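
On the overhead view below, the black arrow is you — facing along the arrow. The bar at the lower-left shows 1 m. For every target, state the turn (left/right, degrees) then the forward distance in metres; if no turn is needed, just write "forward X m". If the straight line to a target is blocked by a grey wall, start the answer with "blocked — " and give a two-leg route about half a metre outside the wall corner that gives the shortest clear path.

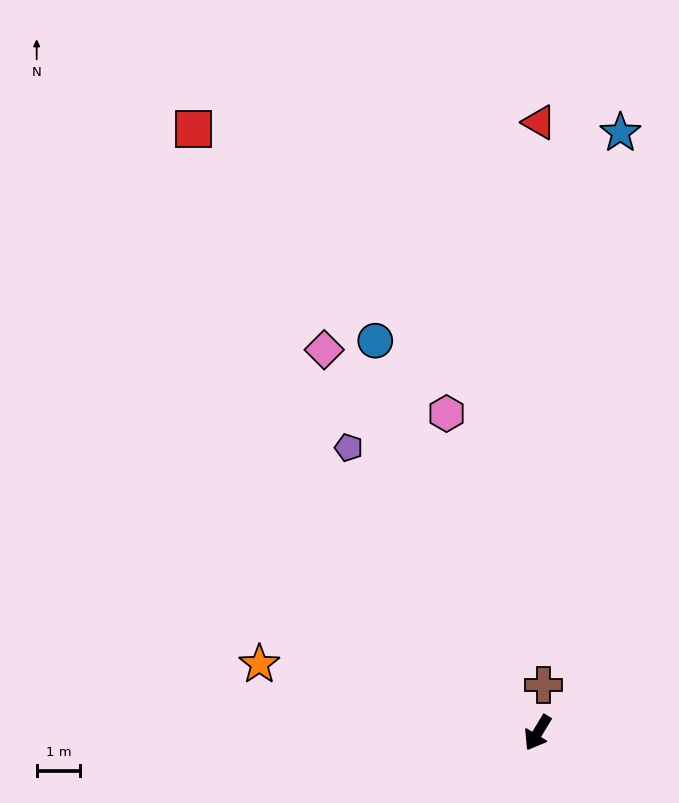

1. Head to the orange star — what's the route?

turn right 73°, forward 6.6 m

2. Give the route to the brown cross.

turn right 156°, forward 1.1 m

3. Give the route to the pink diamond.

turn right 120°, forward 10.1 m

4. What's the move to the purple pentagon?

turn right 115°, forward 7.9 m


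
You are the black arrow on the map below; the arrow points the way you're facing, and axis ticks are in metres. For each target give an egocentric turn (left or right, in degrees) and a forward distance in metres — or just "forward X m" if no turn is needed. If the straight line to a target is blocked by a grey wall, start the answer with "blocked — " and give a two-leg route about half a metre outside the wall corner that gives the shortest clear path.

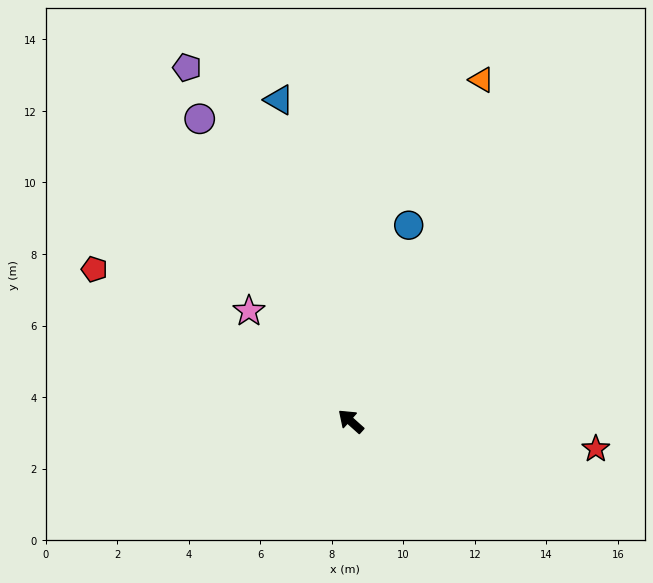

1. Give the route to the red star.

turn right 145°, forward 6.9 m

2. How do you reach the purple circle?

turn right 22°, forward 9.5 m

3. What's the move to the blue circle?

turn right 65°, forward 5.7 m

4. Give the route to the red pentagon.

turn left 11°, forward 8.3 m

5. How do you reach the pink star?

turn right 5°, forward 4.2 m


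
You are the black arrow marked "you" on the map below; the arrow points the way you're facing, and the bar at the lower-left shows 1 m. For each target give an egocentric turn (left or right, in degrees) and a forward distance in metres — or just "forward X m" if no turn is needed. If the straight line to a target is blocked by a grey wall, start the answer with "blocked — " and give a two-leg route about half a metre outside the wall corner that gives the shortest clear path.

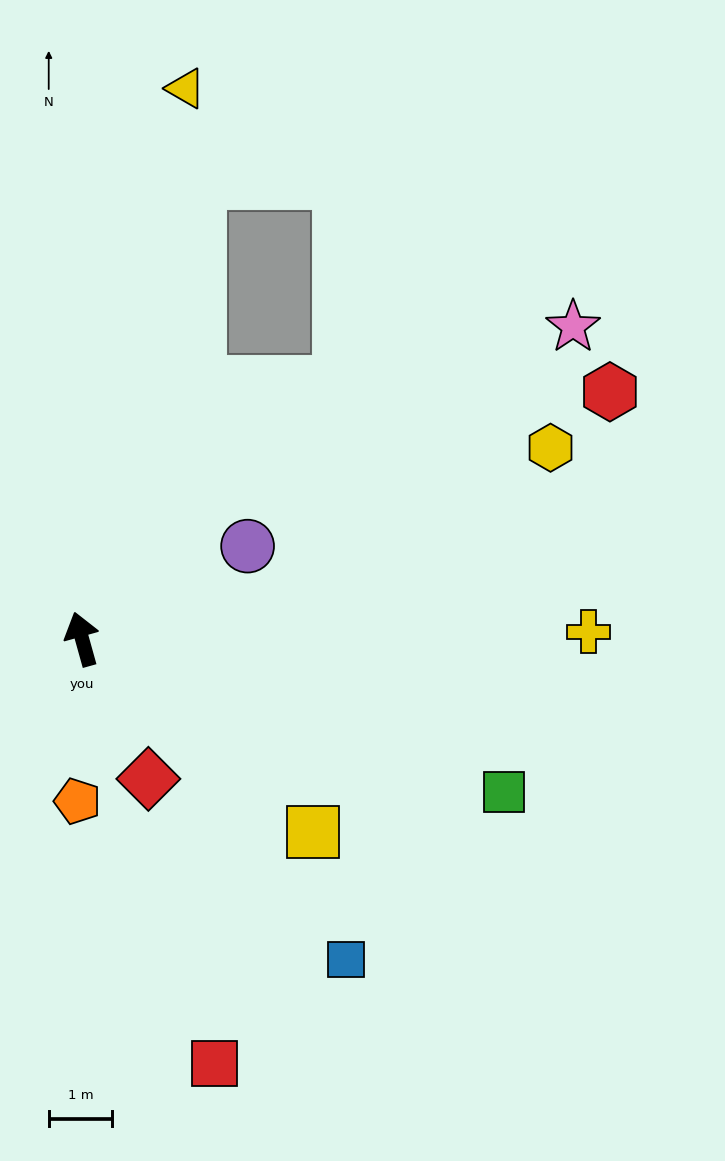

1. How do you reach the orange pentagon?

turn left 163°, forward 2.6 m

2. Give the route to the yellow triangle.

turn right 26°, forward 8.8 m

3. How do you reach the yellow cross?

turn right 105°, forward 8.0 m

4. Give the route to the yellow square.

turn right 145°, forward 4.7 m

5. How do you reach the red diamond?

turn right 170°, forward 2.4 m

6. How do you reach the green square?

turn right 126°, forward 7.1 m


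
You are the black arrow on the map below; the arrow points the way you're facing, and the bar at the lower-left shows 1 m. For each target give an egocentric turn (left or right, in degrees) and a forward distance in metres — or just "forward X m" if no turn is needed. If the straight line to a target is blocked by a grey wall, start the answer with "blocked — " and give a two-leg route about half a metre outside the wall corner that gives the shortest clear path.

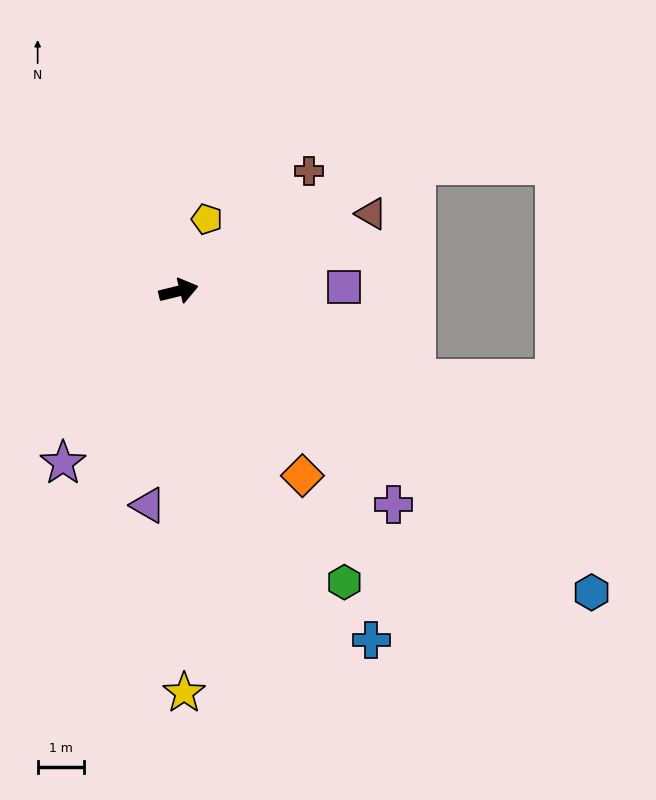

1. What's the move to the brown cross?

turn left 29°, forward 3.8 m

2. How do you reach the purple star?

turn right 138°, forward 4.5 m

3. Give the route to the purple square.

turn right 12°, forward 3.6 m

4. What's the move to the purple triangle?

turn right 112°, forward 4.7 m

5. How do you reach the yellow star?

turn right 103°, forward 8.7 m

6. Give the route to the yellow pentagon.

turn left 55°, forward 1.7 m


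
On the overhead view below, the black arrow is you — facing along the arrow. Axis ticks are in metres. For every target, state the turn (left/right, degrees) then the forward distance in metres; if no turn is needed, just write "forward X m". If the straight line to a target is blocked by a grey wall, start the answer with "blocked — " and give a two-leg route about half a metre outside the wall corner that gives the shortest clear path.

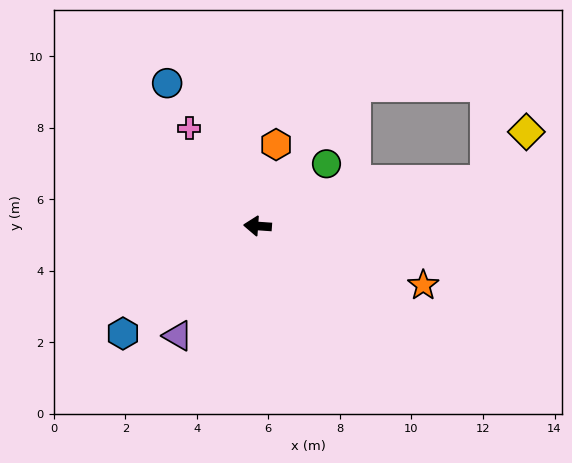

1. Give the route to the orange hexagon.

turn right 99°, forward 2.3 m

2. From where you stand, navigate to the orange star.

turn left 164°, forward 4.9 m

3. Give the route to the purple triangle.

turn left 58°, forward 3.8 m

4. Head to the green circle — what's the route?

turn right 134°, forward 2.6 m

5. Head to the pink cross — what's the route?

turn right 51°, forward 3.3 m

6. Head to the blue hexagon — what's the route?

turn left 43°, forward 4.8 m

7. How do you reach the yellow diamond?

blocked — turn right 165°, forward 6.5 m, then turn left 38°, forward 1.8 m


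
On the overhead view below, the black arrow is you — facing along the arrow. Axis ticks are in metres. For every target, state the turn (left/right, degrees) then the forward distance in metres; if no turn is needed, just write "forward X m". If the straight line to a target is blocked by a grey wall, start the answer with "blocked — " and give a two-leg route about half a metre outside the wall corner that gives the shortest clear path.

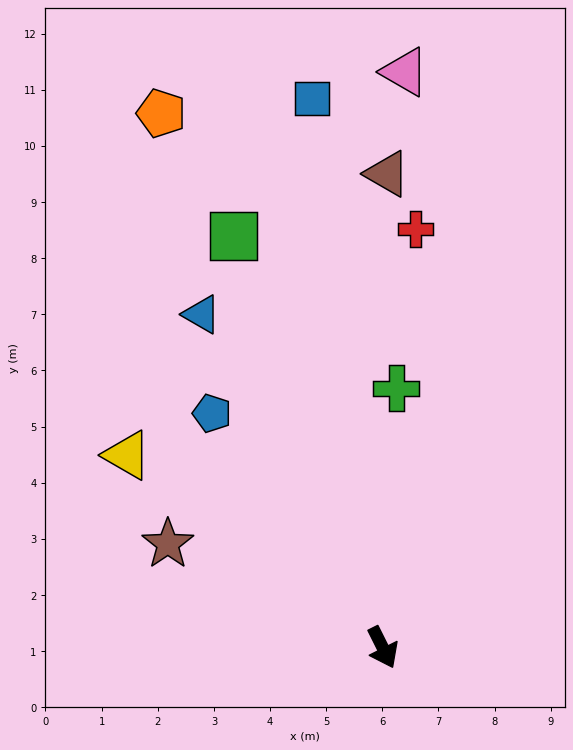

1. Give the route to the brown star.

turn right 142°, forward 4.2 m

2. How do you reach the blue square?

turn left 161°, forward 9.9 m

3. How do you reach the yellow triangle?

turn right 154°, forward 5.7 m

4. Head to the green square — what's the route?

turn left 173°, forward 7.8 m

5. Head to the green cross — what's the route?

turn left 150°, forward 4.6 m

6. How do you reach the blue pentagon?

turn right 170°, forward 5.2 m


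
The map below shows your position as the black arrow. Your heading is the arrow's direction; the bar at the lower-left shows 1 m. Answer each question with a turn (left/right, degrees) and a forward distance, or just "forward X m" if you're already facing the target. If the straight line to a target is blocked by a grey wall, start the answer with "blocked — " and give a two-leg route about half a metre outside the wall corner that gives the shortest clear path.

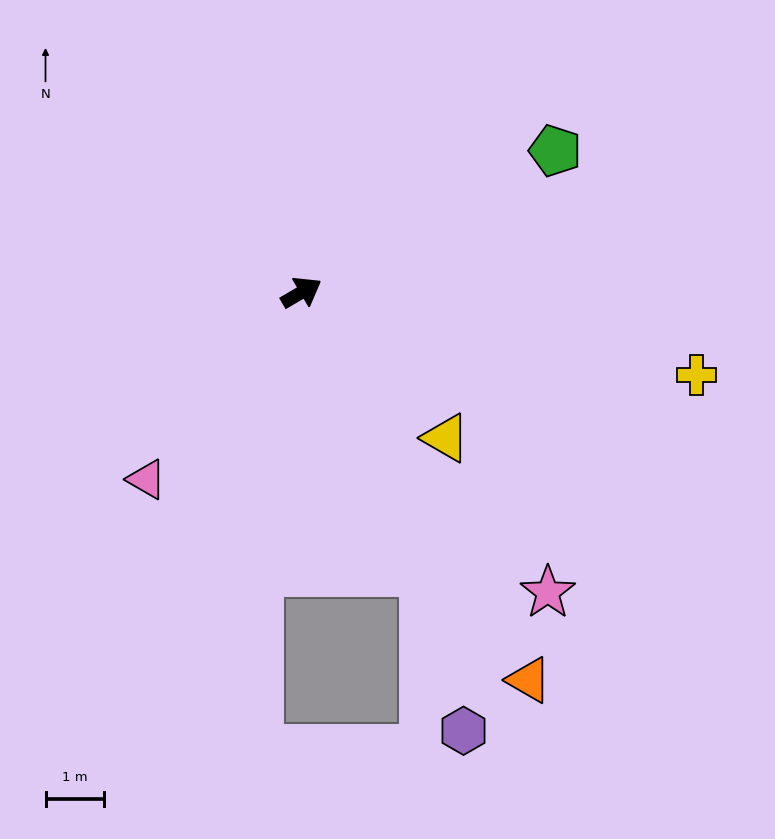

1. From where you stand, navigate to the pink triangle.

turn right 160°, forward 4.2 m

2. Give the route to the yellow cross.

turn right 42°, forward 6.9 m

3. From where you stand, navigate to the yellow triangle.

turn right 76°, forward 3.5 m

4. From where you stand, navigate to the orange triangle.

turn right 90°, forward 7.7 m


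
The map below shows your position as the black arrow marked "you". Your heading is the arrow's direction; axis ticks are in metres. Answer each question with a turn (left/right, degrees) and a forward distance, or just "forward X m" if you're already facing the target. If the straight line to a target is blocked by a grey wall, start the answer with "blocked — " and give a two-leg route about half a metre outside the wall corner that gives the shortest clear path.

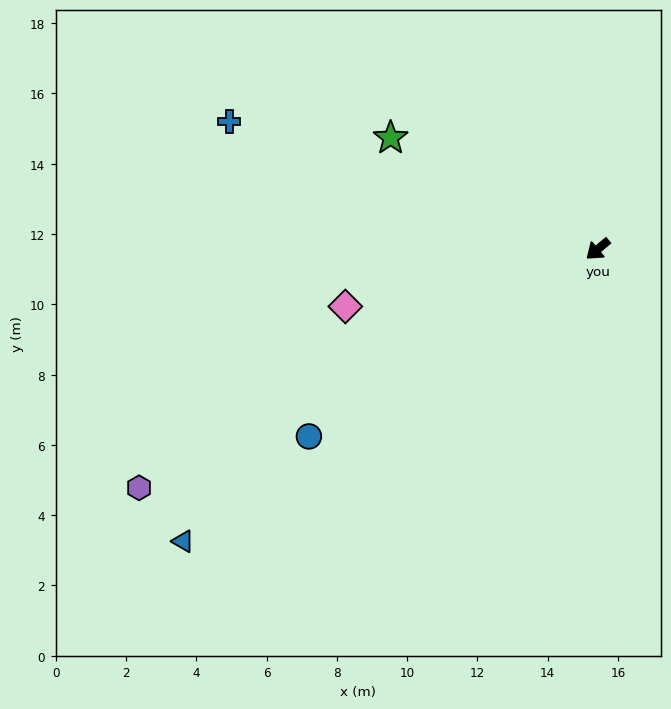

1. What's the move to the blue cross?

turn right 59°, forward 11.1 m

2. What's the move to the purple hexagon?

turn right 13°, forward 14.7 m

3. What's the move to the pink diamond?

turn right 27°, forward 7.4 m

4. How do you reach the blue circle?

turn right 7°, forward 9.8 m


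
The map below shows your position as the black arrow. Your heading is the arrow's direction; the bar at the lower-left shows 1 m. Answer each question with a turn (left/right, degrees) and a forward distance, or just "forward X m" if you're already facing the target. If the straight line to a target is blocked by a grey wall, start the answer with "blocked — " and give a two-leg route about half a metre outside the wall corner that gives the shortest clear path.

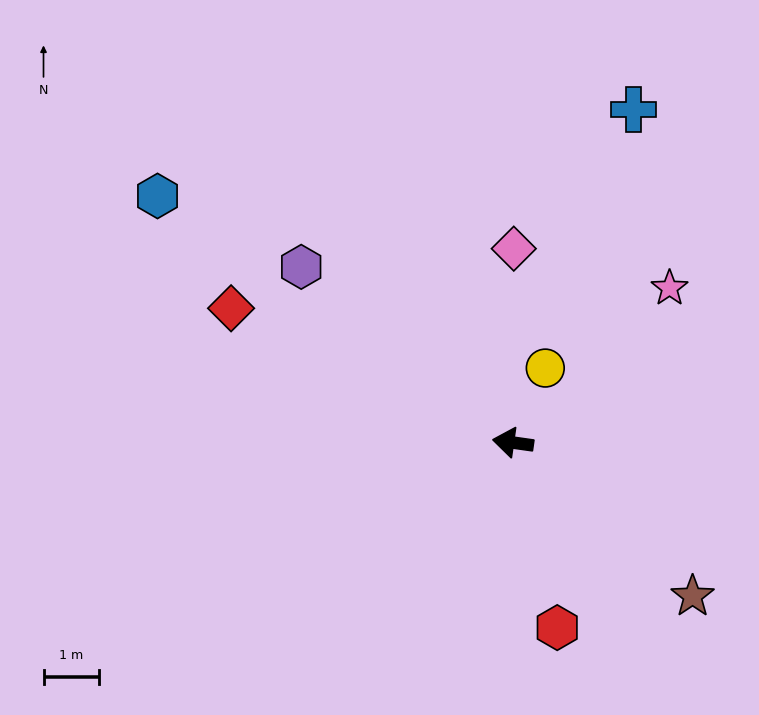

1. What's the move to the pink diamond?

turn right 82°, forward 3.5 m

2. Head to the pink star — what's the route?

turn right 127°, forward 4.0 m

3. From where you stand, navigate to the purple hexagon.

turn right 32°, forward 4.9 m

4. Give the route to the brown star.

turn left 148°, forward 4.2 m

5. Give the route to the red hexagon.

turn left 111°, forward 3.4 m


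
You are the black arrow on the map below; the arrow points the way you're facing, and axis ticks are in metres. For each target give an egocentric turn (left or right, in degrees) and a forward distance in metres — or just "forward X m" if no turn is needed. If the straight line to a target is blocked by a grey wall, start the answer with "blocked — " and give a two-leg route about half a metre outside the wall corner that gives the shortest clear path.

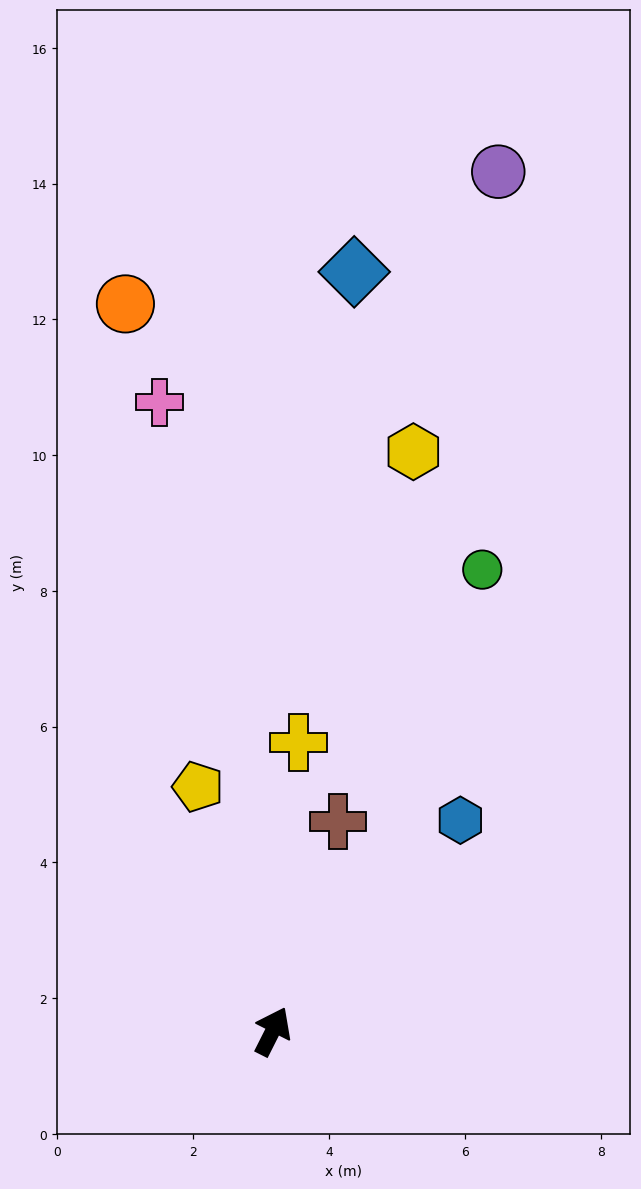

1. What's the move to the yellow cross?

turn left 22°, forward 4.3 m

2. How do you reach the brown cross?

turn left 9°, forward 3.2 m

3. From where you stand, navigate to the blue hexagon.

turn right 15°, forward 4.2 m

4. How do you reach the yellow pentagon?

turn left 44°, forward 3.8 m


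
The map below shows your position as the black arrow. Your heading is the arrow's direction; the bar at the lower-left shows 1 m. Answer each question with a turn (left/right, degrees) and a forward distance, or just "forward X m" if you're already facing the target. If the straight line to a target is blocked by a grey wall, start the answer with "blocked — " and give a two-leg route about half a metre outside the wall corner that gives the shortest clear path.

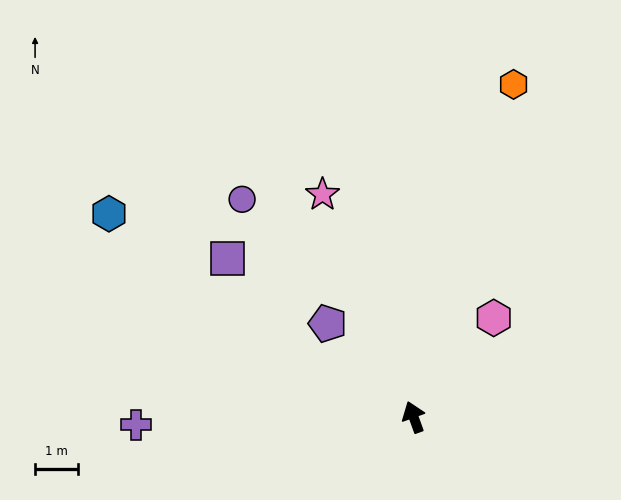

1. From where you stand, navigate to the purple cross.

turn left 72°, forward 6.5 m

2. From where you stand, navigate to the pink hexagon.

turn right 59°, forward 3.0 m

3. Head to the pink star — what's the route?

turn left 2°, forward 5.6 m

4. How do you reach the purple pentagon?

turn left 23°, forward 3.0 m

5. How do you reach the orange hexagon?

turn right 37°, forward 8.1 m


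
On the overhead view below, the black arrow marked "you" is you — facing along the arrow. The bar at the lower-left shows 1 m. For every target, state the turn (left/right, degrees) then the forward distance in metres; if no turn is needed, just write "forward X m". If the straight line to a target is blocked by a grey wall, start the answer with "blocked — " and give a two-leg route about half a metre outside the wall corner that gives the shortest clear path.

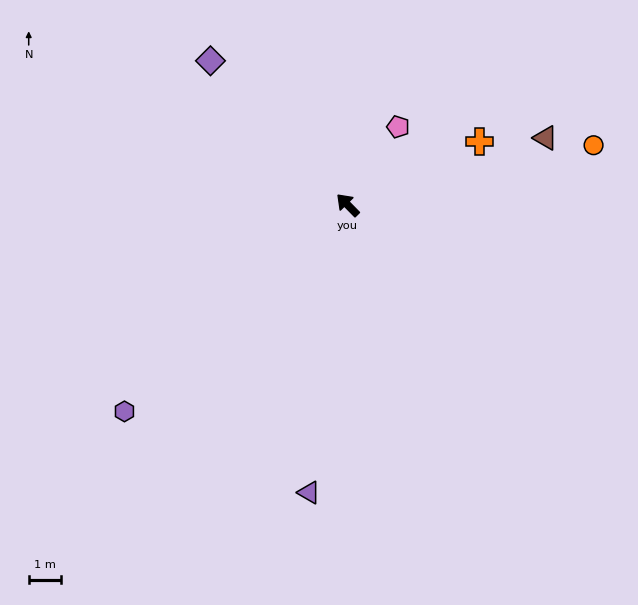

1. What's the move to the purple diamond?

forward 6.1 m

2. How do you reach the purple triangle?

turn left 128°, forward 8.9 m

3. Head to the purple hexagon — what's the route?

turn left 88°, forward 9.3 m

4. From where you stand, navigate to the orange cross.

turn right 109°, forward 4.5 m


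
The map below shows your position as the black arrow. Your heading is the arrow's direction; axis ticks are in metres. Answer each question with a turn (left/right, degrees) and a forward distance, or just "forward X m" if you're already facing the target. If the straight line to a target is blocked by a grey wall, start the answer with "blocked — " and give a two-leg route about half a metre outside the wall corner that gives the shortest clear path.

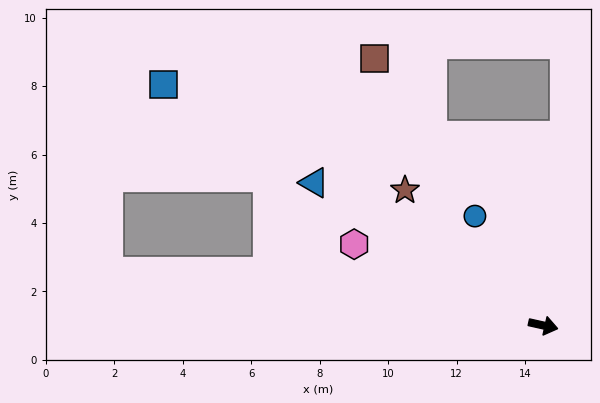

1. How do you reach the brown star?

turn left 148°, forward 5.6 m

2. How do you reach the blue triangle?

turn left 161°, forward 7.9 m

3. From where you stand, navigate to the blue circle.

turn left 135°, forward 3.8 m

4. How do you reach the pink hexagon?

turn left 169°, forward 6.0 m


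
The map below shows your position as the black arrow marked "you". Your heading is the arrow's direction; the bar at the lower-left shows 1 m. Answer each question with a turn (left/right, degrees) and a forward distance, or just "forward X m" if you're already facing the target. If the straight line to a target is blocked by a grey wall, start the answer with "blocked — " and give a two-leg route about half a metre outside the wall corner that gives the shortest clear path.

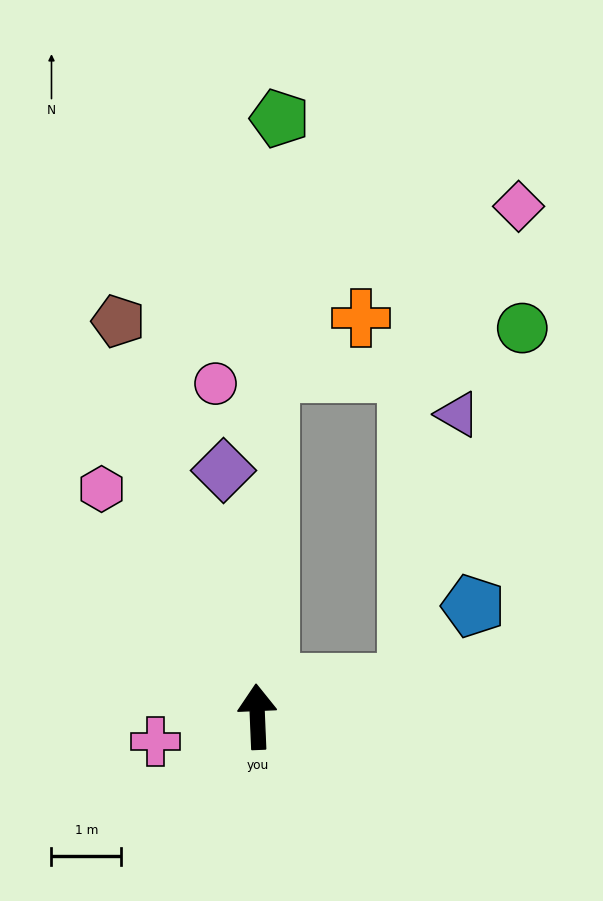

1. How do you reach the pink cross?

turn left 101°, forward 1.5 m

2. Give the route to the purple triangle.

blocked — turn right 80°, forward 2.2 m, then turn left 67°, forward 3.9 m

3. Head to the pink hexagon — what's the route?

turn left 32°, forward 4.0 m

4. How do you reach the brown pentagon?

turn left 17°, forward 6.0 m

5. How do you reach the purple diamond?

turn left 5°, forward 3.6 m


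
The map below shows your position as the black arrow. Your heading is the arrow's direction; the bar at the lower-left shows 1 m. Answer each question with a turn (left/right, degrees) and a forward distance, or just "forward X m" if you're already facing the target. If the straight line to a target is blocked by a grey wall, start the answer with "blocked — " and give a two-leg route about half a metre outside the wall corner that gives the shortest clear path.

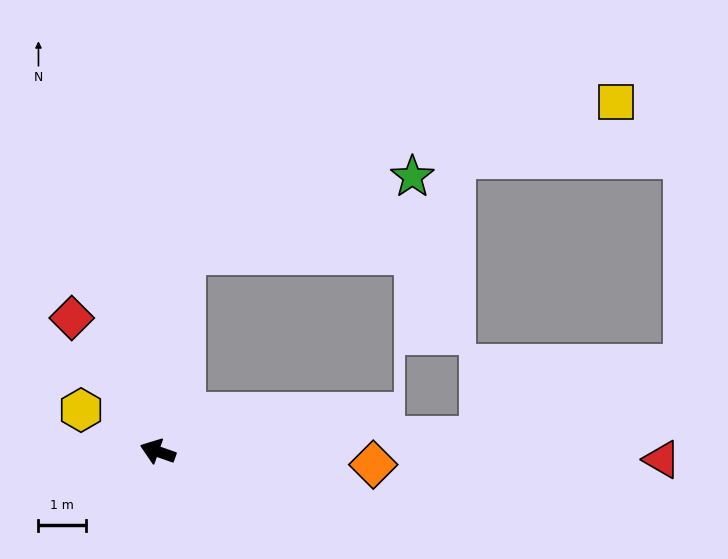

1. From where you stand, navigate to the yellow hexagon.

turn right 9°, forward 1.8 m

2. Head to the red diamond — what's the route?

turn right 38°, forward 3.3 m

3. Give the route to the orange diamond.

turn right 164°, forward 4.5 m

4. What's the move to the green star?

blocked — turn right 79°, forward 4.2 m, then turn right 63°, forward 5.0 m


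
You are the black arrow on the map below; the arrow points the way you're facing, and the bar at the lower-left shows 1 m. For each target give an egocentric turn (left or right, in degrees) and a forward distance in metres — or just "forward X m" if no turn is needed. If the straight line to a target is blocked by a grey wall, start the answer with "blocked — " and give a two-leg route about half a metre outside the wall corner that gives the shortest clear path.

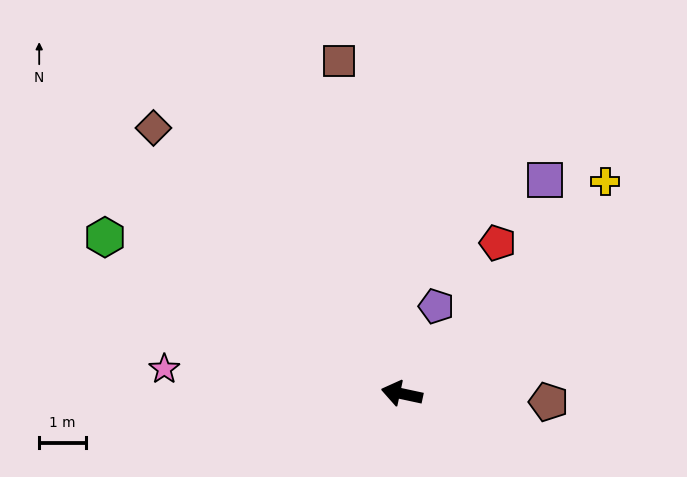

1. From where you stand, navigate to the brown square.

turn right 67°, forward 7.2 m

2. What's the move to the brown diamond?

turn right 35°, forward 7.7 m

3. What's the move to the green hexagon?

turn right 16°, forward 7.1 m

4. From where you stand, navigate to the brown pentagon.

turn right 171°, forward 3.1 m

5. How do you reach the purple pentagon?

turn right 99°, forward 2.0 m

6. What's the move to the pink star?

turn left 6°, forward 5.1 m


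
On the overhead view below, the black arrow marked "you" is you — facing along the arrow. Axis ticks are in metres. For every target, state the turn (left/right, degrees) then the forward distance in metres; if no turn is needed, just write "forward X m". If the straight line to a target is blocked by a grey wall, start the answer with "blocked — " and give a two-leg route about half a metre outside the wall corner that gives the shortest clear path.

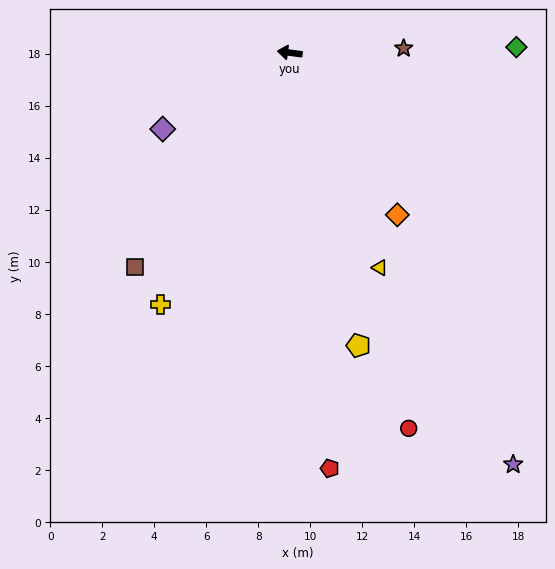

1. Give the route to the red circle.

turn left 115°, forward 15.1 m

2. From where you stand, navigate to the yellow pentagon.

turn left 111°, forward 11.6 m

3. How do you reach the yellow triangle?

turn left 120°, forward 9.0 m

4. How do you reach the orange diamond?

turn left 131°, forward 7.5 m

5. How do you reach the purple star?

turn left 126°, forward 18.0 m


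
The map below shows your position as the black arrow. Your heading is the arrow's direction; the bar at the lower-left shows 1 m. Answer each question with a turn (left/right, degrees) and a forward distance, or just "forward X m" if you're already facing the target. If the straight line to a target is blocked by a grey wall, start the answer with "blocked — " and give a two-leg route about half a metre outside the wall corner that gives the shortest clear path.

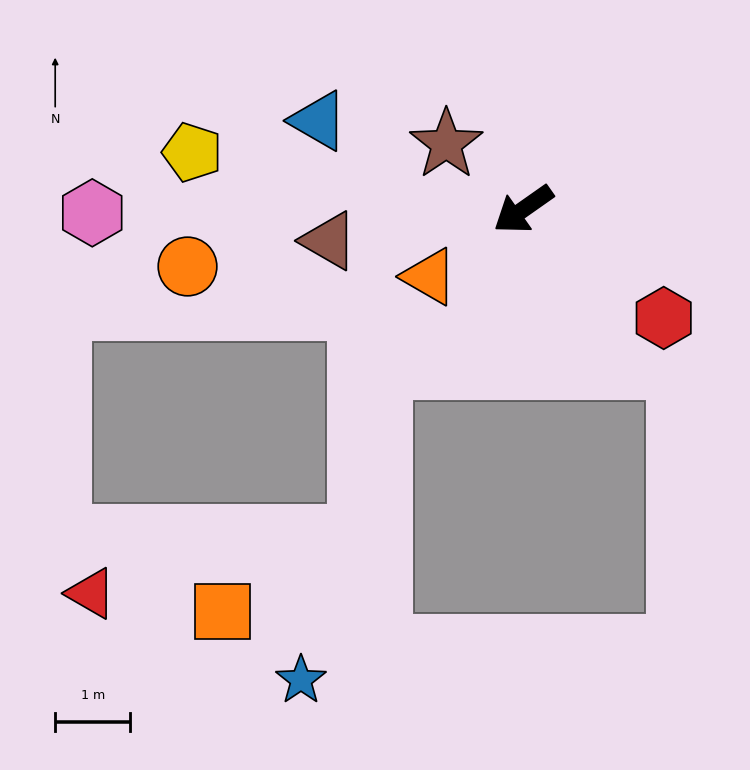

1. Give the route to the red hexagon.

turn left 107°, forward 2.4 m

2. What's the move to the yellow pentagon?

turn right 45°, forward 4.5 m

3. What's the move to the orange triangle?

forward 1.5 m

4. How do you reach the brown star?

turn right 75°, forward 1.3 m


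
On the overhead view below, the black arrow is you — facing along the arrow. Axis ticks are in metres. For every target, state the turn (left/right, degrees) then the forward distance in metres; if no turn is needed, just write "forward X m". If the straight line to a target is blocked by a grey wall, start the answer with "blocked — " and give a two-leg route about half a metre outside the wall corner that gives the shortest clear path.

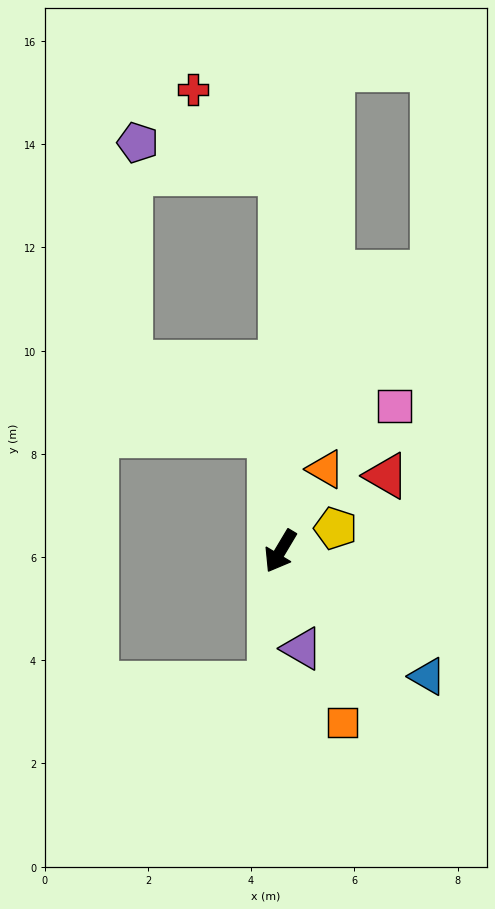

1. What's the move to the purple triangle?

turn left 43°, forward 1.9 m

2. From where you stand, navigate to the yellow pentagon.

turn left 143°, forward 1.2 m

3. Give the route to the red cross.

blocked — turn right 149°, forward 7.3 m, then turn left 46°, forward 2.4 m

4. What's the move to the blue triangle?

turn left 80°, forward 3.7 m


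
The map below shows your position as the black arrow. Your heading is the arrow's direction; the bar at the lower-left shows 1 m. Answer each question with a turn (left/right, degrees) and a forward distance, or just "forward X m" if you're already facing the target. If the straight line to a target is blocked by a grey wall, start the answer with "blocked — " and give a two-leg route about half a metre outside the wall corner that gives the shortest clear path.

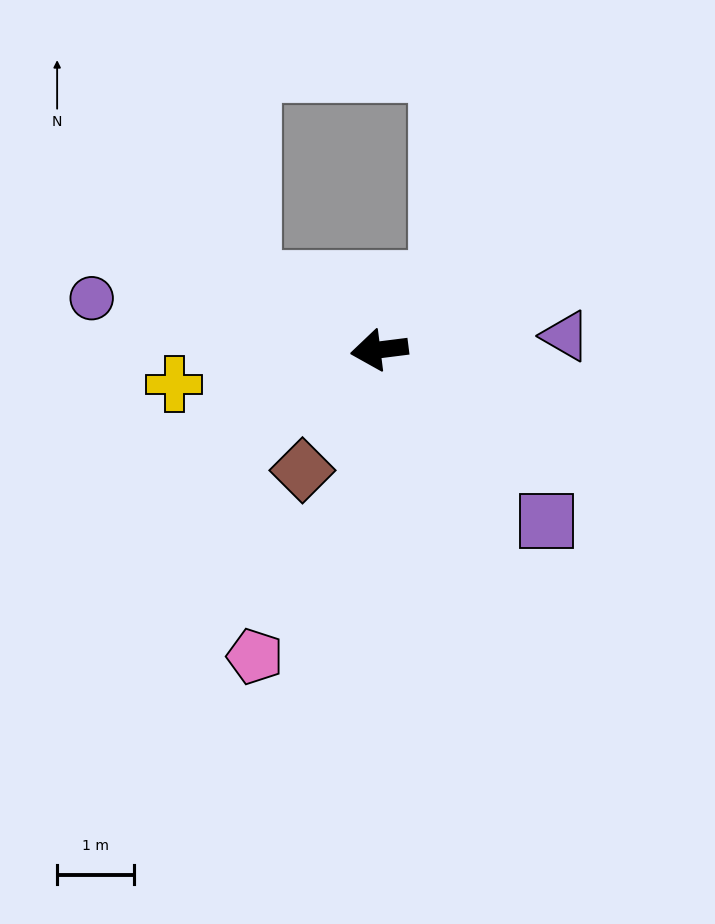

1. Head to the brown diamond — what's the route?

turn left 50°, forward 1.9 m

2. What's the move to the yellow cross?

turn left 2°, forward 2.7 m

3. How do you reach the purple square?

turn left 127°, forward 3.1 m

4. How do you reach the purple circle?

turn right 17°, forward 3.8 m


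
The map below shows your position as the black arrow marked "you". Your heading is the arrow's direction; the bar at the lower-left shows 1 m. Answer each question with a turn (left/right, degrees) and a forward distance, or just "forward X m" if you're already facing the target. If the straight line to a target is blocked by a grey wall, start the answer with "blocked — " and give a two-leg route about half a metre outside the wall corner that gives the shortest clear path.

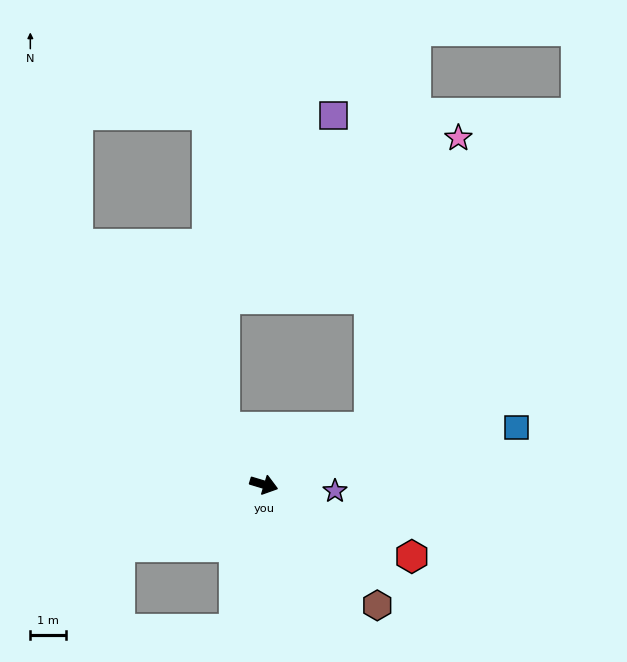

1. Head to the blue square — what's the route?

turn left 30°, forward 7.3 m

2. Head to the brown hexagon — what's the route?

turn right 30°, forward 4.7 m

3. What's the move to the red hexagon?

turn right 9°, forward 4.6 m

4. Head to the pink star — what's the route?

blocked — turn left 46°, forward 3.4 m, then turn left 44°, forward 8.5 m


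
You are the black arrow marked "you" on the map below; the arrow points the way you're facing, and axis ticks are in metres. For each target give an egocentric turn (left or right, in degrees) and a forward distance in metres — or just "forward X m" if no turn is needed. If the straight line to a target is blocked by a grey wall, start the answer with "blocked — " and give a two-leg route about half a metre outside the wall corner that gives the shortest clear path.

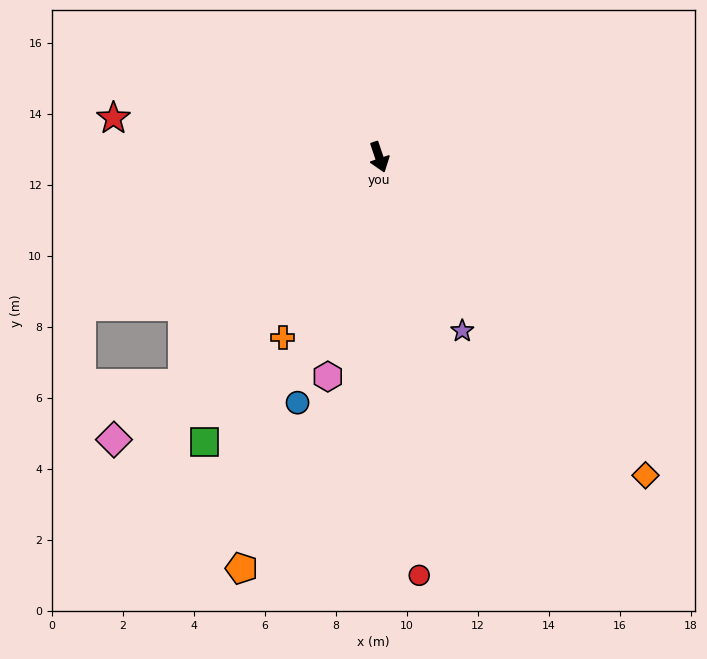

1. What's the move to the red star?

turn right 117°, forward 7.6 m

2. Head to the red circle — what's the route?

turn right 13°, forward 11.8 m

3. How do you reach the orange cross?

turn right 47°, forward 5.8 m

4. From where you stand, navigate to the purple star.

turn left 7°, forward 5.4 m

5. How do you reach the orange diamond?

turn left 21°, forward 11.7 m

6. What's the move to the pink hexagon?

turn right 32°, forward 6.3 m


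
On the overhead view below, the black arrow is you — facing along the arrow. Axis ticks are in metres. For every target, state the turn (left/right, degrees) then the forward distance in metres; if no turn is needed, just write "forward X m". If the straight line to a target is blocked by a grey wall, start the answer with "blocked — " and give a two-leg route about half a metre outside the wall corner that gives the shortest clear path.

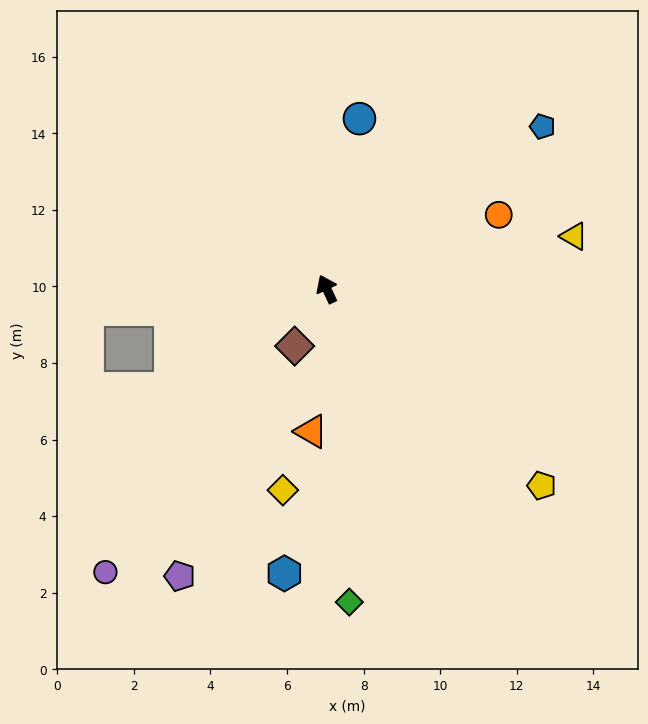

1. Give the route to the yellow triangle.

turn right 103°, forward 6.6 m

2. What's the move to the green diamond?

turn left 159°, forward 8.2 m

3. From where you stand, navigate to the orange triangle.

turn left 149°, forward 3.7 m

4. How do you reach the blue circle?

turn right 36°, forward 4.5 m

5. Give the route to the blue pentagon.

turn right 78°, forward 7.1 m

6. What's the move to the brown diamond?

turn left 125°, forward 1.7 m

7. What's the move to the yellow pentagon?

turn right 158°, forward 7.6 m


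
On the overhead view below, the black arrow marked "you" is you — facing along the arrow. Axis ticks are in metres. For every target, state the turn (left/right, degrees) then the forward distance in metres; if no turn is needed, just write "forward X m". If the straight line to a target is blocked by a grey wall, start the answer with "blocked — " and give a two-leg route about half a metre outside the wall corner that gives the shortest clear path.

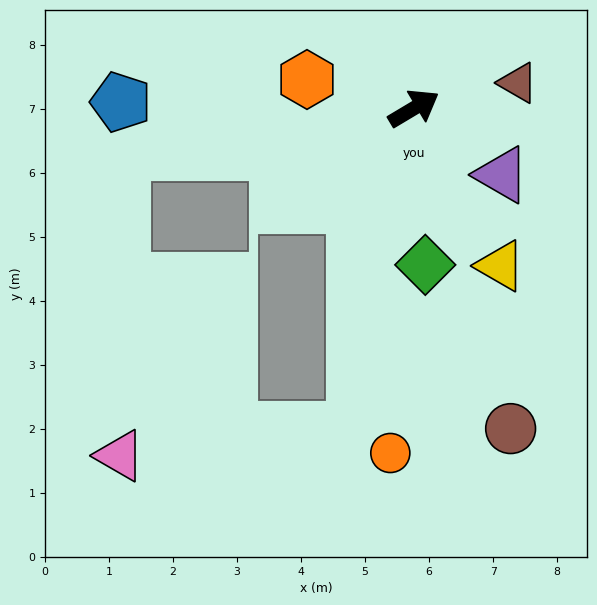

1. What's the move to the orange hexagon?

turn left 134°, forward 1.7 m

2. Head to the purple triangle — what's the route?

turn right 68°, forward 1.7 m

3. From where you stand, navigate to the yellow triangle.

turn right 92°, forward 2.8 m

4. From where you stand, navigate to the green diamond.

turn right 117°, forward 2.5 m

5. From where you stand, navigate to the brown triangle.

turn right 17°, forward 1.7 m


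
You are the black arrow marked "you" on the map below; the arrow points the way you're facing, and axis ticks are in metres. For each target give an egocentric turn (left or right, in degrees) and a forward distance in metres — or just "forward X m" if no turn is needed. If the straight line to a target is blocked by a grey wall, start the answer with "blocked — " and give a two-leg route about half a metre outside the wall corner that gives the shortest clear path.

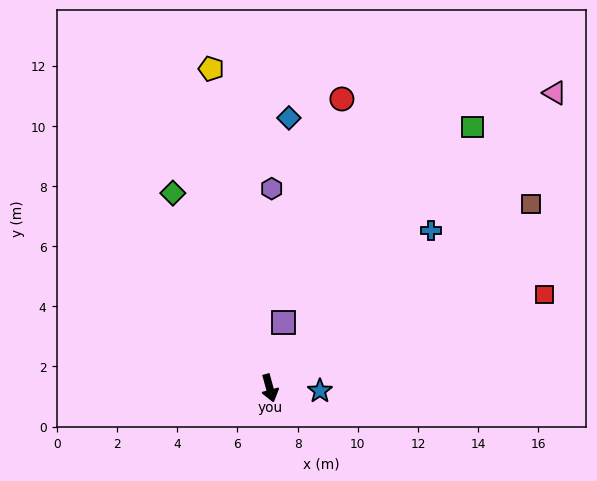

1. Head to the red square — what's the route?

turn left 94°, forward 9.7 m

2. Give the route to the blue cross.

turn left 119°, forward 7.5 m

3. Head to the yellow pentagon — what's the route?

turn left 175°, forward 10.8 m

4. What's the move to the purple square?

turn left 153°, forward 2.2 m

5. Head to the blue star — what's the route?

turn left 72°, forward 1.7 m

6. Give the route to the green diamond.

turn right 169°, forward 7.2 m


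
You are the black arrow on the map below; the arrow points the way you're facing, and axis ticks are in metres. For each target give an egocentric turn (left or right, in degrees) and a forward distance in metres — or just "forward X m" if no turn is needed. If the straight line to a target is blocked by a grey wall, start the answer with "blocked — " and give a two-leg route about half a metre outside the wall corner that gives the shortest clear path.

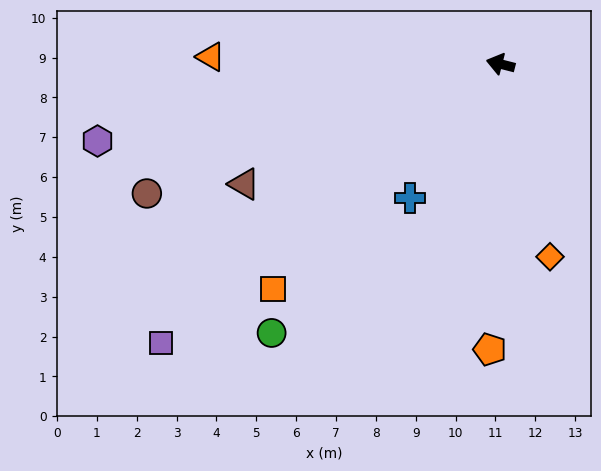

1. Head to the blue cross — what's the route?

turn left 70°, forward 4.0 m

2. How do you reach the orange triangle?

turn left 13°, forward 7.3 m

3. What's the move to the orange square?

turn left 59°, forward 8.0 m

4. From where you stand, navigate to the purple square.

turn left 54°, forward 11.0 m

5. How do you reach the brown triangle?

turn left 39°, forward 7.1 m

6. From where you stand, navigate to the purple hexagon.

turn left 25°, forward 10.3 m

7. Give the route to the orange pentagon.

turn left 102°, forward 7.2 m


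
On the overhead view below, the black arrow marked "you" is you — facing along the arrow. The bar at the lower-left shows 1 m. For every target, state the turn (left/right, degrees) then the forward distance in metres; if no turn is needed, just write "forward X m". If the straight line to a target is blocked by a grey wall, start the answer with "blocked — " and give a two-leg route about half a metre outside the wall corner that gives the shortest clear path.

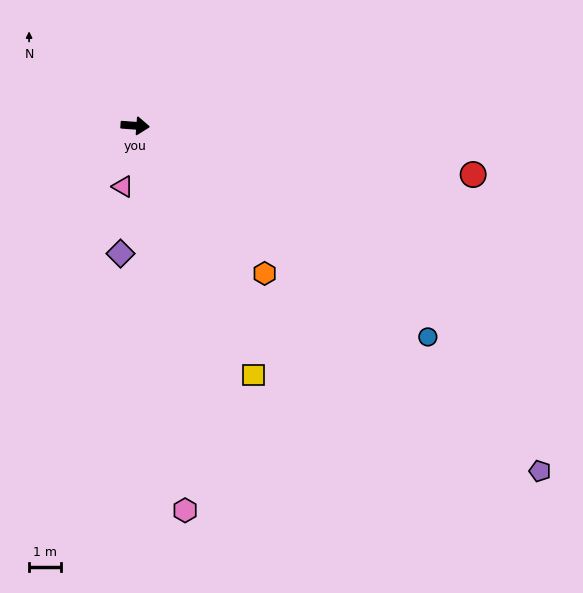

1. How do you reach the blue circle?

turn right 32°, forward 11.3 m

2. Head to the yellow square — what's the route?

turn right 60°, forward 8.7 m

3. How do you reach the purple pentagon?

turn right 36°, forward 16.7 m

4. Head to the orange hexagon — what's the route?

turn right 44°, forward 6.2 m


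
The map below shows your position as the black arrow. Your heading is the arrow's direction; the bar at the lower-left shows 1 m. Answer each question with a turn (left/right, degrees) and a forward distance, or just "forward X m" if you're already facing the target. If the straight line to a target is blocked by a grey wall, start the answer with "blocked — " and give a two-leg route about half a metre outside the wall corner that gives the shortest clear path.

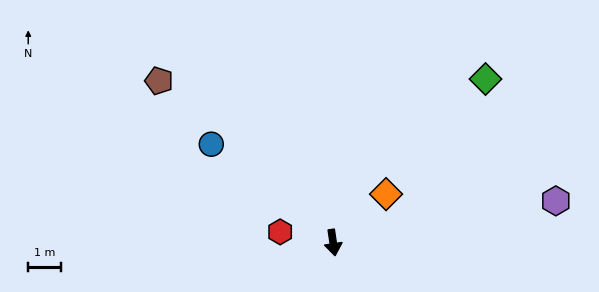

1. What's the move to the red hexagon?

turn right 110°, forward 1.7 m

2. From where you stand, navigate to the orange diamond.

turn left 124°, forward 2.2 m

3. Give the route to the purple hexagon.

turn left 92°, forward 7.0 m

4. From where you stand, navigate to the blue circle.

turn right 137°, forward 4.9 m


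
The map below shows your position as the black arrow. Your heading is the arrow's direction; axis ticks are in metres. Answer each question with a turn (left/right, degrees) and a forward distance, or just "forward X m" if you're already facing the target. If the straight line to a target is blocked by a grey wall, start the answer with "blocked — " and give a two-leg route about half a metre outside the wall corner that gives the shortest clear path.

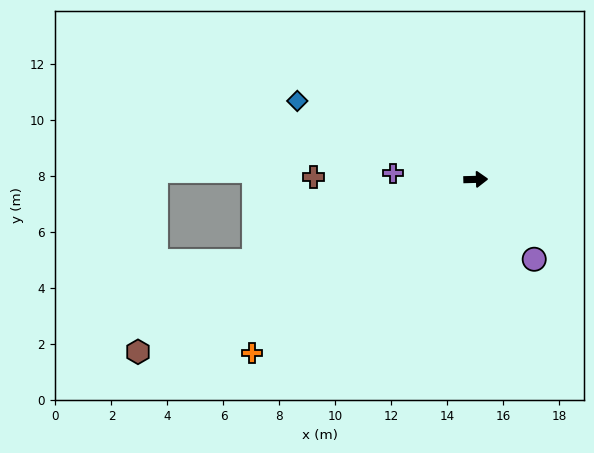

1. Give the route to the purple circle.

turn right 55°, forward 3.5 m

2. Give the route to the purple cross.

turn left 174°, forward 3.0 m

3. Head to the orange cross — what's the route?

turn right 144°, forward 10.1 m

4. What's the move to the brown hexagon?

turn right 154°, forward 13.5 m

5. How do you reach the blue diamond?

turn left 155°, forward 7.0 m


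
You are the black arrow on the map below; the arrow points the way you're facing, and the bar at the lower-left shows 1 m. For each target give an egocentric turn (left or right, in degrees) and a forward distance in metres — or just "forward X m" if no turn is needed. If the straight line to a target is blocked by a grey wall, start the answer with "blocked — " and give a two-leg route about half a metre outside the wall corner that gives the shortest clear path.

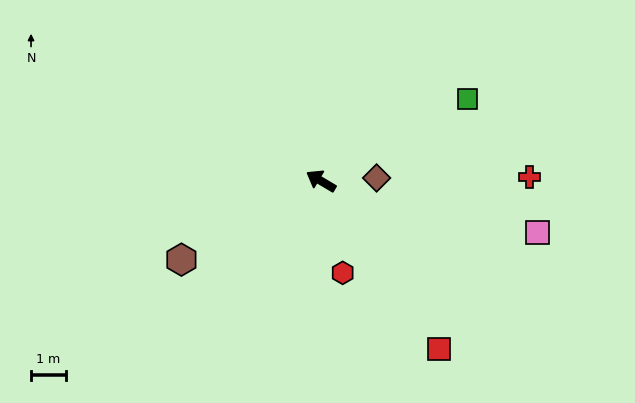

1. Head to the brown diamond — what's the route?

turn right 146°, forward 1.6 m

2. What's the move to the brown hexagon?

turn left 60°, forward 4.6 m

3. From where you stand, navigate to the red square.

turn left 156°, forward 5.9 m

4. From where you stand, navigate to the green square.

turn right 120°, forward 4.8 m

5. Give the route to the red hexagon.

turn left 134°, forward 2.7 m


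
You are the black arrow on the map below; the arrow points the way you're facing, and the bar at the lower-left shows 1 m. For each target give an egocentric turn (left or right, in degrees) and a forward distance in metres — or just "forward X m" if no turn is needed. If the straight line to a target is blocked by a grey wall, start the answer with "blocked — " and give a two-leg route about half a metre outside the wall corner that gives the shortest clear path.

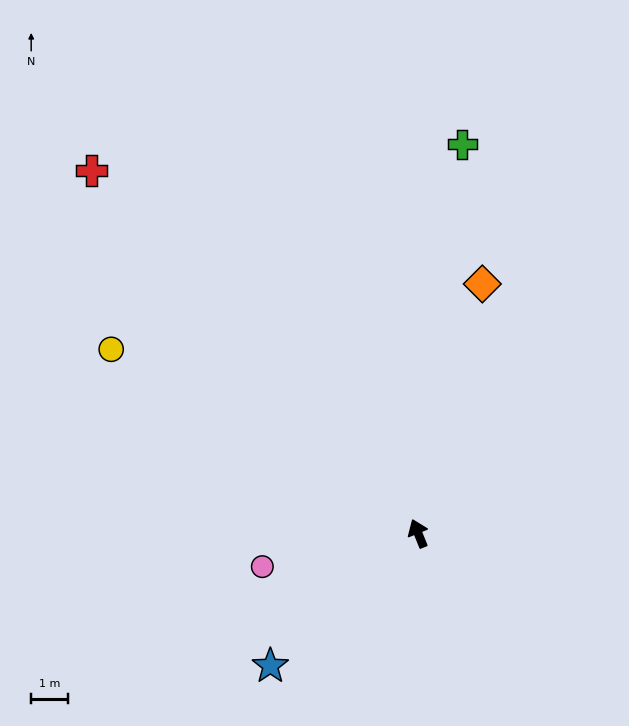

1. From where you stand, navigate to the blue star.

turn left 110°, forward 5.3 m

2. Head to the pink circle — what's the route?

turn left 80°, forward 4.3 m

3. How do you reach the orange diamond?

turn right 36°, forward 6.9 m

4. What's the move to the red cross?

turn left 20°, forward 13.1 m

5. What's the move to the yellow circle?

turn left 37°, forward 9.6 m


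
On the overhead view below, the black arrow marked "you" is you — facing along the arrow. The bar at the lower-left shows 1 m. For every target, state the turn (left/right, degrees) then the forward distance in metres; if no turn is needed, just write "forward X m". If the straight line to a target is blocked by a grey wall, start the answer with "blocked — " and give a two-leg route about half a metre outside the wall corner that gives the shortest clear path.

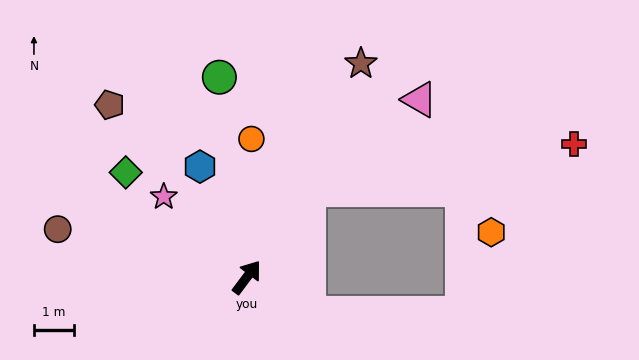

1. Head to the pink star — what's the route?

turn left 83°, forward 2.9 m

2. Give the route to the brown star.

turn left 9°, forward 6.0 m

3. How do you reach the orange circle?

turn left 35°, forward 3.4 m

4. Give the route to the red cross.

blocked — forward 2.7 m, then turn right 43°, forward 6.7 m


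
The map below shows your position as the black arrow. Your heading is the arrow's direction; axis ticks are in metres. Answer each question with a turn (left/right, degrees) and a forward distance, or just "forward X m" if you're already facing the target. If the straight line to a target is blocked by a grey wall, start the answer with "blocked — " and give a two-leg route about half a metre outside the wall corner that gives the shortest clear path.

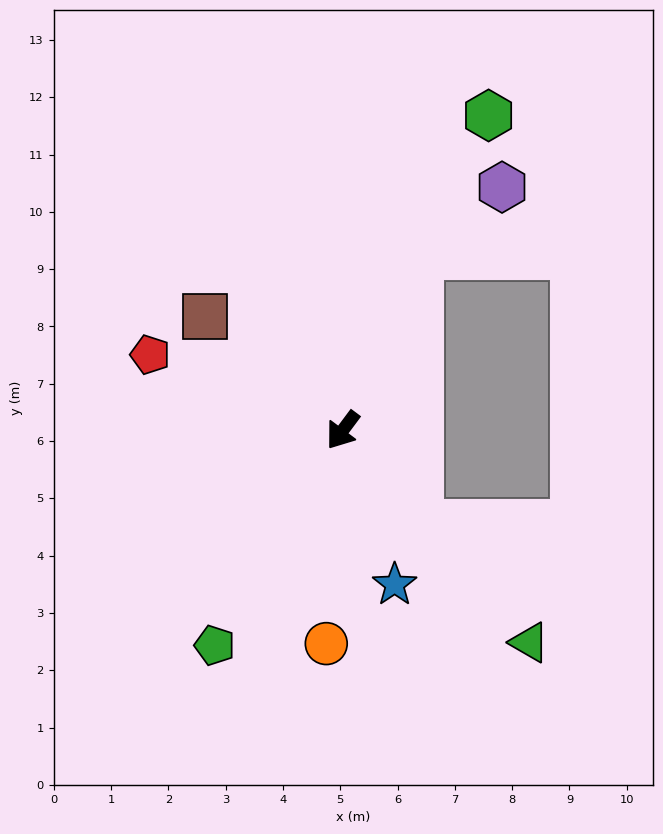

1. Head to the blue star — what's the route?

turn left 55°, forward 2.8 m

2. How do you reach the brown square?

turn right 93°, forward 3.1 m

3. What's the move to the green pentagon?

turn left 6°, forward 4.4 m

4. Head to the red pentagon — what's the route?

turn right 75°, forward 3.6 m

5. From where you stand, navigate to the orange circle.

turn left 32°, forward 3.7 m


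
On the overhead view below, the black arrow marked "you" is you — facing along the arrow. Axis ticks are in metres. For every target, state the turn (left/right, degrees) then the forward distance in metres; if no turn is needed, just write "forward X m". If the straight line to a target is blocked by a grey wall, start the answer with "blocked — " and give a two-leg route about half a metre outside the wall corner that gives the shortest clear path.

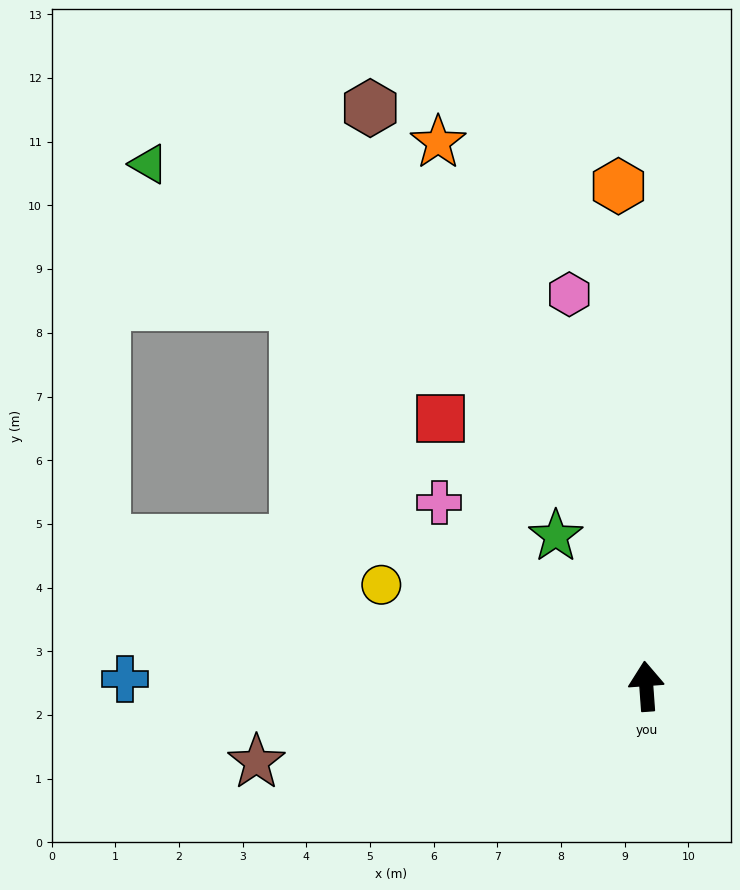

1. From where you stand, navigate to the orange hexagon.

forward 7.9 m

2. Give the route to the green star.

turn left 27°, forward 2.8 m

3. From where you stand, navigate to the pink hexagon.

turn left 7°, forward 6.3 m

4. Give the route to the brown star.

turn left 97°, forward 6.2 m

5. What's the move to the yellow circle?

turn left 65°, forward 4.5 m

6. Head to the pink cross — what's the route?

turn left 44°, forward 4.3 m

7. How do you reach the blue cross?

turn left 85°, forward 8.2 m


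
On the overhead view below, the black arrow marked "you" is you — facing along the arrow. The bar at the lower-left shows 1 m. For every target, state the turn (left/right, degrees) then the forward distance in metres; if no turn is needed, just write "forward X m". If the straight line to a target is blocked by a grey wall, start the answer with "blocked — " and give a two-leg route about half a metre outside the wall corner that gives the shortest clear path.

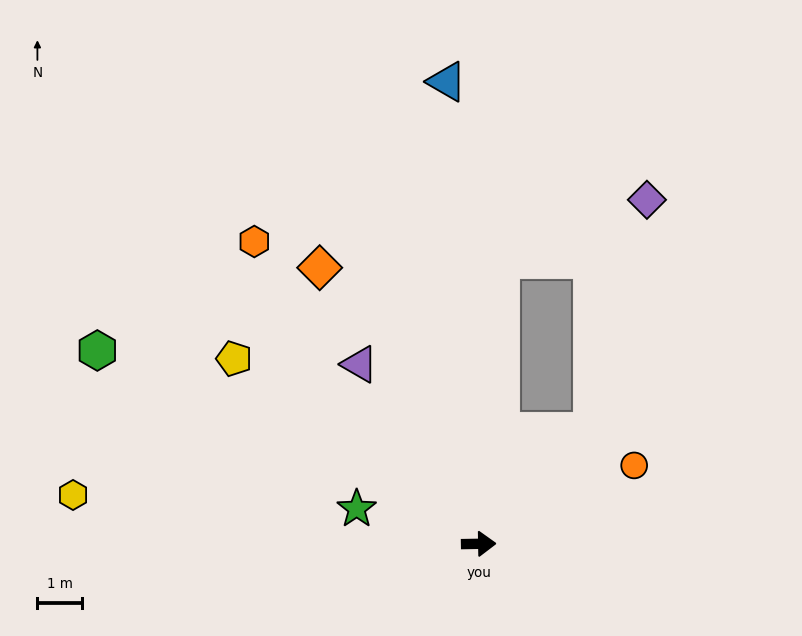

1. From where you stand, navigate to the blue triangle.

turn left 93°, forward 10.5 m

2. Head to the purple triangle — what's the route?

turn left 123°, forward 4.9 m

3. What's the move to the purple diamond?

blocked — turn left 44°, forward 3.6 m, then turn left 32°, forward 5.4 m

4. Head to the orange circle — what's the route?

turn left 26°, forward 3.9 m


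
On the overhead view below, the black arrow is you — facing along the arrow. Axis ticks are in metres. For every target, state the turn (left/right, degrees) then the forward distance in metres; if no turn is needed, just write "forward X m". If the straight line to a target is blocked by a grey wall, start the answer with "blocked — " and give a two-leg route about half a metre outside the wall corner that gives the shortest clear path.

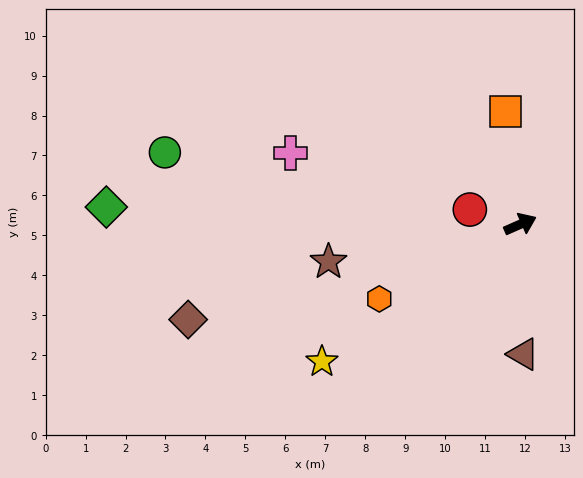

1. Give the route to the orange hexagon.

turn right 176°, forward 4.0 m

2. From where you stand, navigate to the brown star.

turn left 167°, forward 4.9 m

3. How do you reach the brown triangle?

turn right 112°, forward 3.3 m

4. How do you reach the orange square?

turn left 74°, forward 2.8 m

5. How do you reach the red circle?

turn left 140°, forward 1.3 m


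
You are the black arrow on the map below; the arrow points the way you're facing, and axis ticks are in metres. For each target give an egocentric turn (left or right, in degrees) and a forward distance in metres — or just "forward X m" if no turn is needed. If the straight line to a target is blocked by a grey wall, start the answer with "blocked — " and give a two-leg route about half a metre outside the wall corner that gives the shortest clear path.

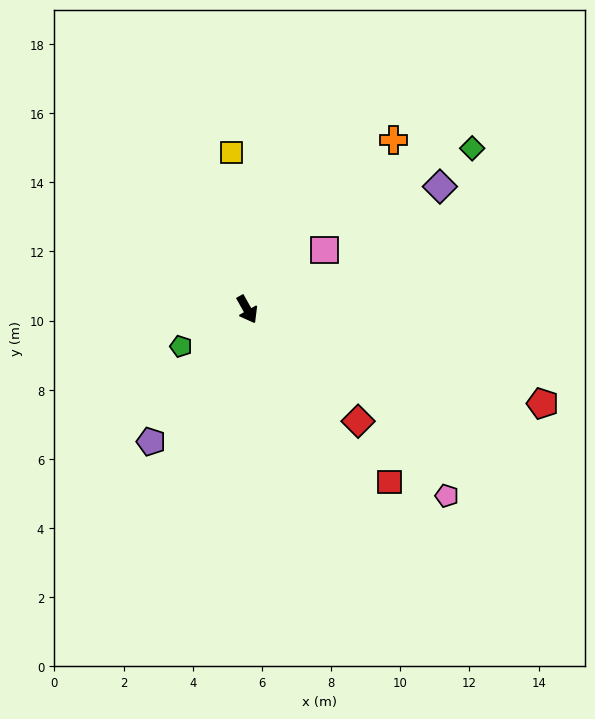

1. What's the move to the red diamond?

turn left 15°, forward 4.6 m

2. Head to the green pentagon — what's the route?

turn right 90°, forward 2.2 m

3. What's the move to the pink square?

turn left 98°, forward 2.8 m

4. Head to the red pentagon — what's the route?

turn left 43°, forward 9.0 m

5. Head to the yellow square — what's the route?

turn left 156°, forward 4.6 m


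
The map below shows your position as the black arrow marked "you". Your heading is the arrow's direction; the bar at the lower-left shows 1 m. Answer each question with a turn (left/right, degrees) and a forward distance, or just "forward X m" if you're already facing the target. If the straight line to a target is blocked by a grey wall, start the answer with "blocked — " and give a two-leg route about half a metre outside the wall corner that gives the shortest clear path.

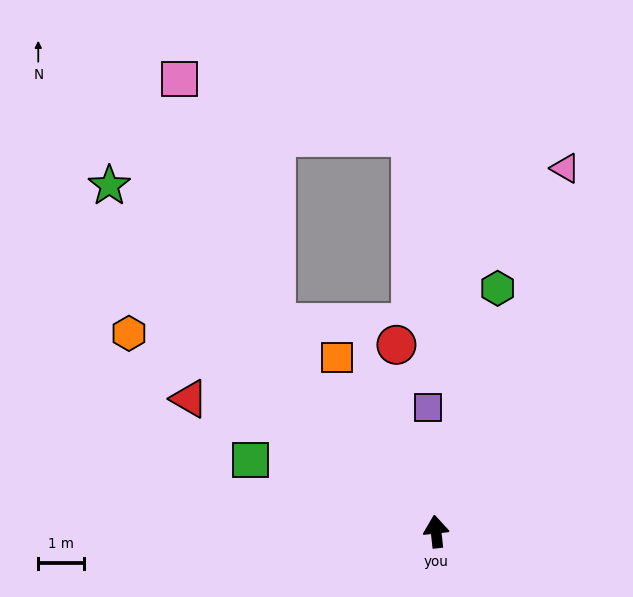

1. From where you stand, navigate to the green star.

turn left 37°, forward 10.4 m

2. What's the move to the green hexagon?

turn right 20°, forward 5.5 m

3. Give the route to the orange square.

turn left 23°, forward 4.4 m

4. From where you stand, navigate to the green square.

turn left 63°, forward 4.4 m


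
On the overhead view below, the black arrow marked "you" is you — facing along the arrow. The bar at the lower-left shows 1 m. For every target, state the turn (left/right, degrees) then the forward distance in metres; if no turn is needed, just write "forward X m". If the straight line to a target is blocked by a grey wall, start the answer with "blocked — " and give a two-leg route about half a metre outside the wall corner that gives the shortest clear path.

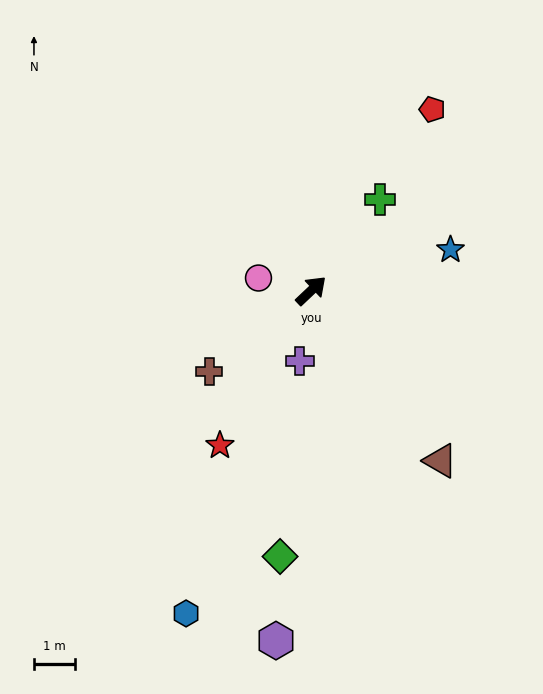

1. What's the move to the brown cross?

turn left 175°, forward 3.2 m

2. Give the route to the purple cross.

turn right 143°, forward 1.8 m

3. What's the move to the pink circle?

turn left 123°, forward 1.3 m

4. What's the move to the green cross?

turn left 9°, forward 2.8 m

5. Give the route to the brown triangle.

turn right 96°, forward 5.2 m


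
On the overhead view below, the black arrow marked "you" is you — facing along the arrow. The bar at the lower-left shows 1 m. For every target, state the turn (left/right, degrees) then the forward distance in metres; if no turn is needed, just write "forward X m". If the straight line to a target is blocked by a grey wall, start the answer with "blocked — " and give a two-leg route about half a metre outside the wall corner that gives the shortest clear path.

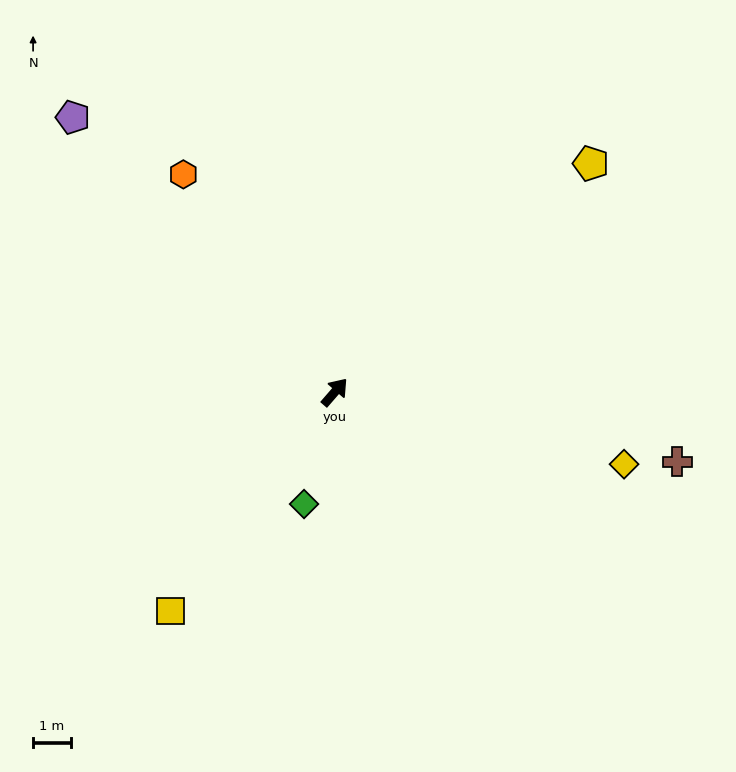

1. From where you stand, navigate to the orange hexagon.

turn left 76°, forward 7.0 m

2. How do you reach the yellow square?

turn right 176°, forward 7.2 m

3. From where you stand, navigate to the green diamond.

turn right 154°, forward 3.1 m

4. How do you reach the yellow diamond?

turn right 63°, forward 7.9 m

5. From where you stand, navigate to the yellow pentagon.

turn right 7°, forward 9.1 m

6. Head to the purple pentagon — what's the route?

turn left 85°, forward 10.0 m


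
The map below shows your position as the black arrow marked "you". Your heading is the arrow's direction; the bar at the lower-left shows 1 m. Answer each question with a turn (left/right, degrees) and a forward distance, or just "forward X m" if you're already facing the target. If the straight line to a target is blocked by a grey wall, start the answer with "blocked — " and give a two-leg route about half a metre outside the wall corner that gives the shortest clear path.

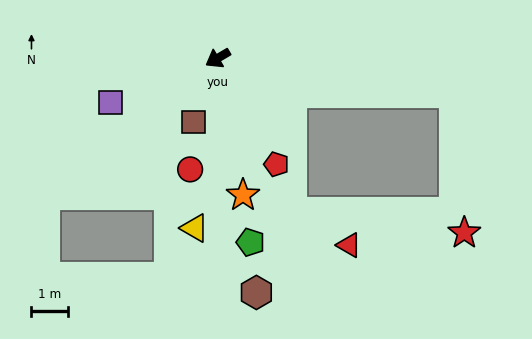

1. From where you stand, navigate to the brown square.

turn left 39°, forward 1.9 m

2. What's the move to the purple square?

turn right 8°, forward 3.2 m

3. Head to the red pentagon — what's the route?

turn left 88°, forward 3.3 m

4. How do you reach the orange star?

turn left 70°, forward 3.8 m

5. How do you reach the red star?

blocked — turn left 141°, forward 6.6 m, then turn right 77°, forward 3.9 m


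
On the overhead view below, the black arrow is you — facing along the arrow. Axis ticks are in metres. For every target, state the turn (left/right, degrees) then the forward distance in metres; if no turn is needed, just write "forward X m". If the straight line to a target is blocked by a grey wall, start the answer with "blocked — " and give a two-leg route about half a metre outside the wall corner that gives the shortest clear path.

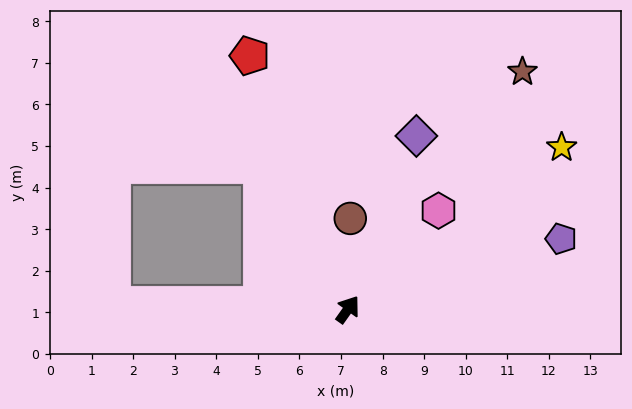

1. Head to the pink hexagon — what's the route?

turn right 7°, forward 3.2 m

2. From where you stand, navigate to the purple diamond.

turn left 14°, forward 4.5 m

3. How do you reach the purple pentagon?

turn right 36°, forward 5.4 m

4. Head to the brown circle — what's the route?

turn left 34°, forward 2.2 m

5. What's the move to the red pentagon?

turn left 57°, forward 6.5 m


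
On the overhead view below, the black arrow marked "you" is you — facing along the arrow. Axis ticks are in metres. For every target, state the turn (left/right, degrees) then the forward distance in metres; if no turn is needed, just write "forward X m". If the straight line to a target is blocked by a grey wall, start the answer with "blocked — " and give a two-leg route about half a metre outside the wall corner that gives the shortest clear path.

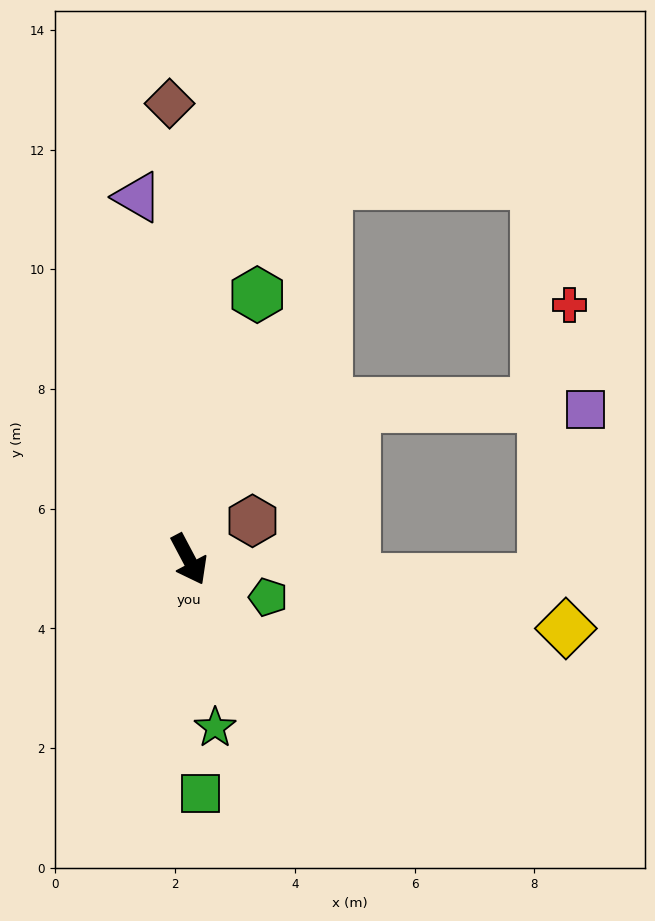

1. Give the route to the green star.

turn right 19°, forward 2.8 m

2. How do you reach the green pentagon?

turn left 37°, forward 1.5 m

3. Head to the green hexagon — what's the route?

turn left 138°, forward 4.6 m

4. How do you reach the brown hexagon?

turn left 93°, forward 1.2 m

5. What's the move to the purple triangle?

turn left 160°, forward 6.1 m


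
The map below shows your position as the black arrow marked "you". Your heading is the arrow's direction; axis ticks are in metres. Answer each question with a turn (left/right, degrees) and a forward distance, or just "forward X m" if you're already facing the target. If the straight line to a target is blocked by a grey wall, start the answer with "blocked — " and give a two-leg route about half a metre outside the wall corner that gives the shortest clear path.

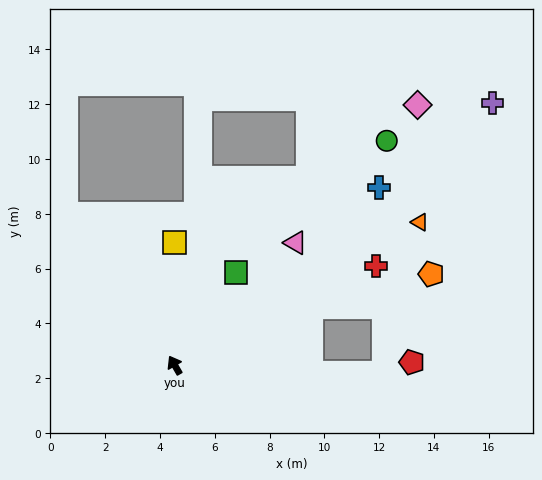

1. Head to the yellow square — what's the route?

turn right 30°, forward 4.5 m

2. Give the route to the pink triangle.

turn right 75°, forward 6.3 m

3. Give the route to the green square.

turn right 63°, forward 4.1 m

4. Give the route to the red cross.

turn right 94°, forward 8.2 m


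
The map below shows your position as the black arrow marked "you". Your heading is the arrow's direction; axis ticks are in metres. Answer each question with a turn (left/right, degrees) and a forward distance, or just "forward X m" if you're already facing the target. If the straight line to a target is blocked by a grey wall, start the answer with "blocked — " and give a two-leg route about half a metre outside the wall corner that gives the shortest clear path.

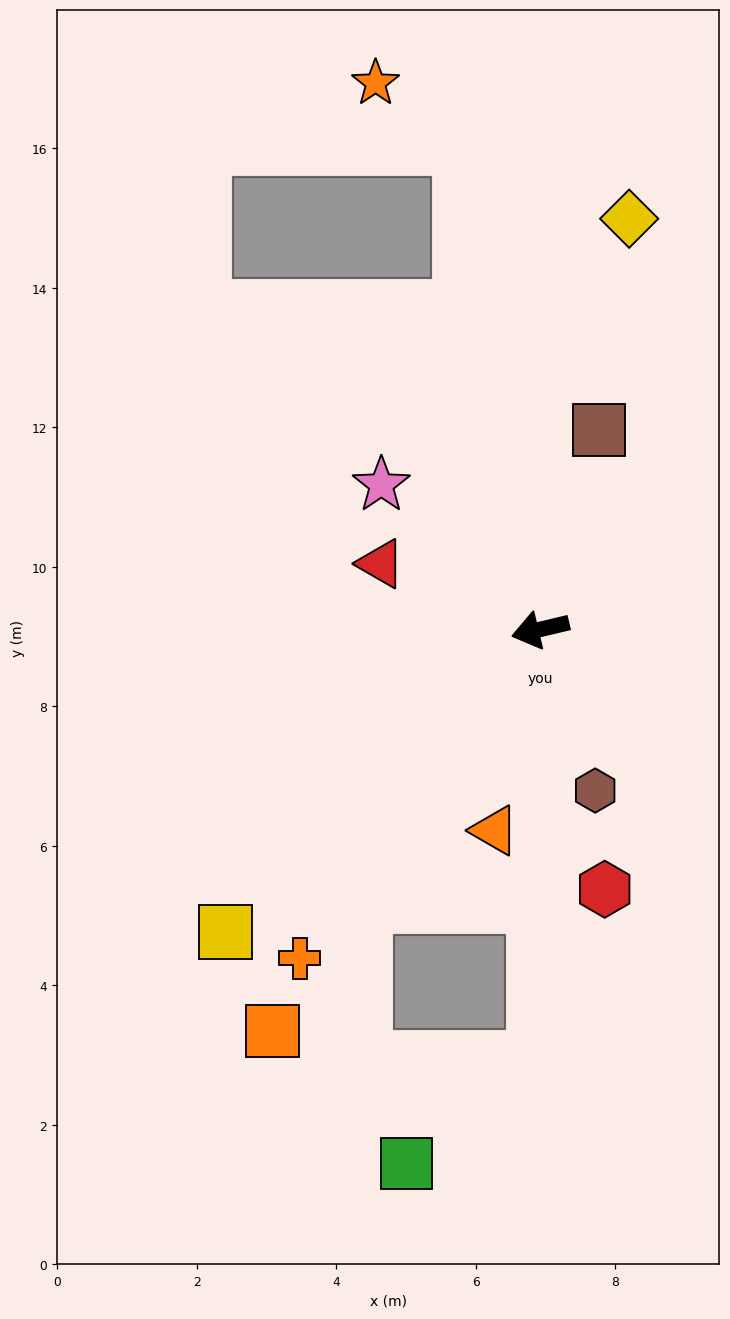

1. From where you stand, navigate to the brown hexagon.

turn left 95°, forward 2.4 m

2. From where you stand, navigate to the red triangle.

turn right 36°, forward 2.5 m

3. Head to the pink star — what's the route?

turn right 56°, forward 3.1 m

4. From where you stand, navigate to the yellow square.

turn left 30°, forward 6.3 m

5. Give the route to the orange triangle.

turn left 64°, forward 3.0 m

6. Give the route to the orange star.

blocked — turn right 94°, forward 7.0 m, then turn left 45°, forward 1.5 m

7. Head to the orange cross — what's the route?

turn left 40°, forward 5.8 m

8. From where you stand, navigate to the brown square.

turn right 120°, forward 3.0 m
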